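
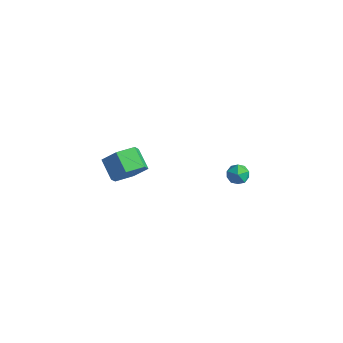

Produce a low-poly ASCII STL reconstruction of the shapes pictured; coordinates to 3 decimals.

solid 
facet normal -0.526 0.603 0.600
outer loop
vertex 2.004 4.465 -0.622
vertex 1.483 4.023 -0.635
vertex 1.967 3.968 -0.155
endloop
endfacet
facet normal 0.172 0.668 0.724
outer loop
vertex 2.004 4.465 -0.622
vertex 1.967 3.968 -0.155
vertex 2.568 4.123 -0.441
endloop
endfacet
facet normal 0.488 0.865 0.113
outer loop
vertex 2.004 4.465 -0.622
vertex 2.568 4.123 -0.441
vertex 2.455 4.273 -1.099
endloop
endfacet
facet normal -0.017 0.922 -0.387
outer loop
vertex 2.004 4.465 -0.622
vertex 2.455 4.273 -1.099
vertex 1.785 4.211 -1.218
endloop
endfacet
facet normal -0.643 0.761 -0.088
outer loop
vertex 2.004 4.465 -0.622
vertex 1.785 4.211 -1.218
vertex 1.483 4.023 -0.635
endloop
endfacet
facet normal 0.424 0.025 0.905
outer loop
vertex 2.568 4.123 -0.441
vertex 1.967 3.968 -0.155
vertex 2.395 3.469 -0.342
endloop
endfacet
facet normal -0.706 -0.079 0.703
outer loop
vertex 1.967 3.968 -0.155
vertex 1.483 4.023 -0.635
vertex 1.725 3.407 -0.461
endloop
endfacet
facet normal -0.896 0.175 -0.408
outer loop
vertex 1.483 4.023 -0.635
vertex 1.785 4.211 -1.218
vertex 1.612 3.557 -1.119
endloop
endfacet
facet normal 0.118 0.436 -0.892
outer loop
vertex 1.785 4.211 -1.218
vertex 2.455 4.273 -1.099
vertex 2.213 3.712 -1.405
endloop
endfacet
facet normal 0.935 0.344 -0.082
outer loop
vertex 2.455 4.273 -1.099
vertex 2.568 4.123 -0.441
vertex 2.697 3.657 -0.925
endloop
endfacet
facet normal 0.017 -0.922 0.387
outer loop
vertex 2.176 3.215 -0.938
vertex 2.395 3.469 -0.342
vertex 1.725 3.407 -0.461
endloop
endfacet
facet normal -0.488 -0.865 -0.113
outer loop
vertex 2.176 3.215 -0.938
vertex 1.725 3.407 -0.461
vertex 1.612 3.557 -1.119
endloop
endfacet
facet normal -0.172 -0.668 -0.724
outer loop
vertex 2.176 3.215 -0.938
vertex 1.612 3.557 -1.119
vertex 2.213 3.712 -1.405
endloop
endfacet
facet normal 0.526 -0.603 -0.600
outer loop
vertex 2.176 3.215 -0.938
vertex 2.213 3.712 -1.405
vertex 2.697 3.657 -0.925
endloop
endfacet
facet normal 0.643 -0.761 0.088
outer loop
vertex 2.176 3.215 -0.938
vertex 2.697 3.657 -0.925
vertex 2.395 3.469 -0.342
endloop
endfacet
facet normal -0.118 -0.436 0.892
outer loop
vertex 1.725 3.407 -0.461
vertex 2.395 3.469 -0.342
vertex 1.967 3.968 -0.155
endloop
endfacet
facet normal -0.935 -0.344 0.082
outer loop
vertex 1.612 3.557 -1.119
vertex 1.725 3.407 -0.461
vertex 1.483 4.023 -0.635
endloop
endfacet
facet normal -0.424 -0.025 -0.905
outer loop
vertex 2.213 3.712 -1.405
vertex 1.612 3.557 -1.119
vertex 1.785 4.211 -1.218
endloop
endfacet
facet normal 0.706 0.079 -0.703
outer loop
vertex 2.697 3.657 -0.925
vertex 2.213 3.712 -1.405
vertex 2.455 4.273 -1.099
endloop
endfacet
facet normal 0.896 -0.175 0.408
outer loop
vertex 2.395 3.469 -0.342
vertex 2.697 3.657 -0.925
vertex 2.568 4.123 -0.441
endloop
endfacet
facet normal 0.796 -0.301 -0.525
outer loop
vertex 1.527 -2.313 4.057
vertex 0.928 -2.691 3.365
vertex 1.236 -1.753 3.294
endloop
endfacet
facet normal 0.529 0.768 0.362
outer loop
vertex 1.527 -2.313 4.057
vertex 1.236 -1.753 3.294
vertex 0.571 -1.951 4.687
endloop
endfacet
facet normal 0.530 0.767 0.362
outer loop
vertex 0.571 -1.951 4.687
vertex 1.236 -1.753 3.294
vertex 0.281 -1.391 3.924
endloop
endfacet
facet normal -0.796 0.302 0.524
outer loop
vertex 0.571 -1.951 4.687
vertex 0.281 -1.391 3.924
vertex -0.028 -2.329 3.995
endloop
endfacet
facet normal 0.797 -0.301 -0.524
outer loop
vertex 1.236 -1.753 3.294
vertex 0.928 -2.691 3.365
vertex 0.638 -2.131 2.602
endloop
endfacet
facet normal 0.010 0.874 -0.486
outer loop
vertex 1.236 -1.753 3.294
vertex 0.638 -2.131 2.602
vertex 0.281 -1.391 3.924
endloop
endfacet
facet normal 0.011 0.874 -0.486
outer loop
vertex 0.281 -1.391 3.924
vertex 0.638 -2.131 2.602
vertex -0.318 -1.769 3.231
endloop
endfacet
facet normal -0.797 0.302 0.524
outer loop
vertex 0.281 -1.391 3.924
vertex -0.318 -1.769 3.231
vertex -0.028 -2.329 3.995
endloop
endfacet
facet normal 0.796 -0.302 -0.524
outer loop
vertex 0.638 -2.131 2.602
vertex 0.928 -2.691 3.365
vertex 0.329 -3.069 2.673
endloop
endfacet
facet normal -0.518 0.106 -0.849
outer loop
vertex 0.638 -2.131 2.602
vertex 0.329 -3.069 2.673
vertex -0.318 -1.769 3.231
endloop
endfacet
facet normal -0.519 0.106 -0.848
outer loop
vertex -0.318 -1.769 3.231
vertex 0.329 -3.069 2.673
vertex -0.627 -2.707 3.303
endloop
endfacet
facet normal -0.796 0.303 0.524
outer loop
vertex -0.318 -1.769 3.231
vertex -0.627 -2.707 3.303
vertex -0.028 -2.329 3.995
endloop
endfacet
facet normal 0.796 -0.302 -0.524
outer loop
vertex 0.329 -3.069 2.673
vertex 0.928 -2.691 3.365
vertex 0.619 -3.629 3.436
endloop
endfacet
facet normal -0.529 -0.767 -0.362
outer loop
vertex 0.329 -3.069 2.673
vertex 0.619 -3.629 3.436
vertex -0.627 -2.707 3.303
endloop
endfacet
facet normal -0.529 -0.768 -0.361
outer loop
vertex -0.627 -2.707 3.303
vertex 0.619 -3.629 3.436
vertex -0.336 -3.267 4.066
endloop
endfacet
facet normal -0.796 0.301 0.525
outer loop
vertex -0.627 -2.707 3.303
vertex -0.336 -3.267 4.066
vertex -0.028 -2.329 3.995
endloop
endfacet
facet normal 0.797 -0.302 -0.524
outer loop
vertex 0.619 -3.629 3.436
vertex 0.928 -2.691 3.365
vertex 1.218 -3.251 4.129
endloop
endfacet
facet normal -0.011 -0.874 0.486
outer loop
vertex 0.619 -3.629 3.436
vertex 1.218 -3.251 4.129
vertex -0.336 -3.267 4.066
endloop
endfacet
facet normal -0.011 -0.874 0.486
outer loop
vertex -0.336 -3.267 4.066
vertex 1.218 -3.251 4.129
vertex 0.262 -2.889 4.758
endloop
endfacet
facet normal -0.797 0.301 0.524
outer loop
vertex -0.336 -3.267 4.066
vertex 0.262 -2.889 4.758
vertex -0.028 -2.329 3.995
endloop
endfacet
facet normal 0.796 -0.303 -0.524
outer loop
vertex 1.218 -3.251 4.129
vertex 0.928 -2.691 3.365
vertex 1.527 -2.313 4.057
endloop
endfacet
facet normal 0.518 -0.106 0.849
outer loop
vertex 1.218 -3.251 4.129
vertex 1.527 -2.313 4.057
vertex 0.262 -2.889 4.758
endloop
endfacet
facet normal 0.519 -0.107 0.848
outer loop
vertex 0.262 -2.889 4.758
vertex 1.527 -2.313 4.057
vertex 0.571 -1.951 4.687
endloop
endfacet
facet normal -0.796 0.302 0.524
outer loop
vertex 0.262 -2.889 4.758
vertex 0.571 -1.951 4.687
vertex -0.028 -2.329 3.995
endloop
endfacet

endsolid


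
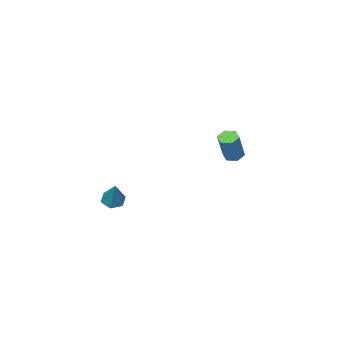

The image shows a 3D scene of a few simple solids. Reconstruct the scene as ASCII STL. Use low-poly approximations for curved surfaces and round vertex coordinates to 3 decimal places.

solid 
facet normal -0.386 -0.182 -0.904
outer loop
vertex -3.766 -3.21 2.504
vertex -4.342 -3.246 2.757
vertex -4.122 -2.693 2.552
endloop
endfacet
facet normal 0.729 0.541 -0.420
outer loop
vertex -3.766 -3.21 2.504
vertex -4.122 -2.693 2.552
vertex -3.022 -2.858 4.25
endloop
endfacet
facet normal 0.730 0.540 -0.420
outer loop
vertex -3.022 -2.858 4.25
vertex -4.122 -2.693 2.552
vertex -3.378 -2.34 4.297
endloop
endfacet
facet normal 0.386 0.183 0.904
outer loop
vertex -3.022 -2.858 4.25
vertex -3.378 -2.34 4.297
vertex -3.598 -2.894 4.503
endloop
endfacet
facet normal -0.386 -0.182 -0.904
outer loop
vertex -4.122 -2.693 2.552
vertex -4.342 -3.246 2.757
vertex -4.698 -2.729 2.805
endloop
endfacet
facet normal -0.125 0.981 -0.145
outer loop
vertex -4.122 -2.693 2.552
vertex -4.698 -2.729 2.805
vertex -3.378 -2.34 4.297
endloop
endfacet
facet normal -0.125 0.981 -0.145
outer loop
vertex -3.378 -2.34 4.297
vertex -4.698 -2.729 2.805
vertex -3.954 -2.376 4.55
endloop
endfacet
facet normal 0.386 0.183 0.904
outer loop
vertex -3.378 -2.34 4.297
vertex -3.954 -2.376 4.55
vertex -3.598 -2.894 4.503
endloop
endfacet
facet normal -0.386 -0.182 -0.904
outer loop
vertex -4.698 -2.729 2.805
vertex -4.342 -3.246 2.757
vertex -4.918 -3.282 3.01
endloop
endfacet
facet normal -0.854 0.442 0.275
outer loop
vertex -4.698 -2.729 2.805
vertex -4.918 -3.282 3.01
vertex -3.954 -2.376 4.55
endloop
endfacet
facet normal -0.854 0.441 0.275
outer loop
vertex -3.954 -2.376 4.55
vertex -4.918 -3.282 3.01
vertex -4.174 -2.93 4.756
endloop
endfacet
facet normal 0.386 0.183 0.904
outer loop
vertex -3.954 -2.376 4.55
vertex -4.174 -2.93 4.756
vertex -3.598 -2.894 4.503
endloop
endfacet
facet normal -0.386 -0.183 -0.904
outer loop
vertex -4.918 -3.282 3.01
vertex -4.342 -3.246 2.757
vertex -4.562 -3.8 2.963
endloop
endfacet
facet normal -0.730 -0.540 0.420
outer loop
vertex -4.918 -3.282 3.01
vertex -4.562 -3.8 2.963
vertex -4.174 -2.93 4.756
endloop
endfacet
facet normal -0.729 -0.541 0.420
outer loop
vertex -4.174 -2.93 4.756
vertex -4.562 -3.8 2.963
vertex -3.818 -3.447 4.708
endloop
endfacet
facet normal 0.386 0.182 0.904
outer loop
vertex -4.174 -2.93 4.756
vertex -3.818 -3.447 4.708
vertex -3.598 -2.894 4.503
endloop
endfacet
facet normal -0.386 -0.183 -0.904
outer loop
vertex -4.562 -3.8 2.963
vertex -4.342 -3.246 2.757
vertex -3.986 -3.764 2.71
endloop
endfacet
facet normal 0.125 -0.981 0.145
outer loop
vertex -4.562 -3.8 2.963
vertex -3.986 -3.764 2.71
vertex -3.818 -3.447 4.708
endloop
endfacet
facet normal 0.125 -0.981 0.145
outer loop
vertex -3.818 -3.447 4.708
vertex -3.986 -3.764 2.71
vertex -3.242 -3.411 4.455
endloop
endfacet
facet normal 0.386 0.182 0.904
outer loop
vertex -3.818 -3.447 4.708
vertex -3.242 -3.411 4.455
vertex -3.598 -2.894 4.503
endloop
endfacet
facet normal -0.386 -0.183 -0.904
outer loop
vertex -3.986 -3.764 2.71
vertex -4.342 -3.246 2.757
vertex -3.766 -3.21 2.504
endloop
endfacet
facet normal 0.854 -0.441 -0.275
outer loop
vertex -3.986 -3.764 2.71
vertex -3.766 -3.21 2.504
vertex -3.242 -3.411 4.455
endloop
endfacet
facet normal 0.854 -0.442 -0.275
outer loop
vertex -3.242 -3.411 4.455
vertex -3.766 -3.21 2.504
vertex -3.022 -2.858 4.25
endloop
endfacet
facet normal 0.386 0.182 0.904
outer loop
vertex -3.242 -3.411 4.455
vertex -3.022 -2.858 4.25
vertex -3.598 -2.894 4.503
endloop
endfacet
facet normal -0.296 -0.482 -0.825
outer loop
vertex 3.995 -3.705 1.211
vertex 3.524 -4.047 1.58
vertex 3.361 -3.444 1.286
endloop
endfacet
facet normal 0.335 0.897 -0.287
outer loop
vertex 3.995 -3.705 1.211
vertex 3.361 -3.444 1.286
vertex 4.096 -3.113 3.18
endloop
endfacet
facet normal -0.295 -0.482 -0.825
outer loop
vertex 3.361 -3.444 1.286
vertex 3.524 -4.047 1.58
vertex 2.889 -3.787 1.655
endloop
endfacet
facet normal -0.551 0.832 0.068
outer loop
vertex 3.361 -3.444 1.286
vertex 2.889 -3.787 1.655
vertex 4.096 -3.113 3.18
endloop
endfacet
facet normal -0.294 -0.481 -0.826
outer loop
vertex 2.889 -3.787 1.655
vertex 3.524 -4.047 1.58
vertex 3.052 -4.39 1.948
endloop
endfacet
facet normal -0.798 0.075 0.598
outer loop
vertex 2.889 -3.787 1.655
vertex 3.052 -4.39 1.948
vertex 4.096 -3.113 3.18
endloop
endfacet
facet normal -0.295 -0.481 -0.826
outer loop
vertex 3.052 -4.39 1.948
vertex 3.524 -4.047 1.58
vertex 3.686 -4.65 1.873
endloop
endfacet
facet normal -0.160 -0.614 0.773
outer loop
vertex 3.052 -4.39 1.948
vertex 3.686 -4.65 1.873
vertex 4.096 -3.113 3.18
endloop
endfacet
facet normal -0.296 -0.481 -0.825
outer loop
vertex 3.686 -4.65 1.873
vertex 3.524 -4.047 1.58
vertex 4.158 -4.307 1.504
endloop
endfacet
facet normal 0.725 -0.548 0.417
outer loop
vertex 3.686 -4.65 1.873
vertex 4.158 -4.307 1.504
vertex 4.096 -3.113 3.18
endloop
endfacet
facet normal -0.296 -0.482 -0.825
outer loop
vertex 4.158 -4.307 1.504
vertex 3.524 -4.047 1.58
vertex 3.995 -3.705 1.211
endloop
endfacet
facet normal 0.972 0.208 -0.112
outer loop
vertex 4.158 -4.307 1.504
vertex 3.995 -3.705 1.211
vertex 4.096 -3.113 3.18
endloop
endfacet

endsolid


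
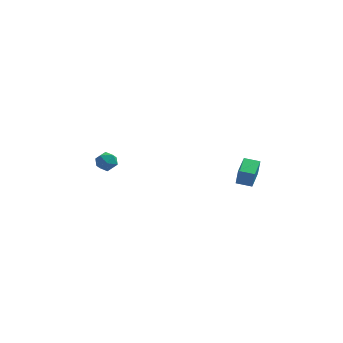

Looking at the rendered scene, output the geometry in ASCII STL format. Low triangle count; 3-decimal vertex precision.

solid 
facet normal -0.983 0.117 0.138
outer loop
vertex 2.866 -3.961 4.233
vertex 3.038 -2.703 4.394
vertex 2.746 -3.82 3.261
endloop
endfacet
facet normal -0.135 -0.983 -0.126
outer loop
vertex 3.562 -3.917 3.146
vertex 2.866 -3.961 4.233
vertex 2.746 -3.82 3.261
endloop
endfacet
facet normal -0.983 0.117 0.138
outer loop
vertex 2.746 -3.82 3.261
vertex 3.038 -2.703 4.394
vertex 2.918 -2.562 3.422
endloop
endfacet
facet normal -0.122 0.142 -0.982
outer loop
vertex 2.918 -2.562 3.422
vertex 3.562 -3.917 3.146
vertex 2.746 -3.82 3.261
endloop
endfacet
facet normal 0.122 -0.142 0.982
outer loop
vertex 2.866 -3.961 4.233
vertex 3.854 -2.8 4.279
vertex 3.038 -2.703 4.394
endloop
endfacet
facet normal -0.135 -0.983 -0.126
outer loop
vertex 3.682 -4.058 4.118
vertex 2.866 -3.961 4.233
vertex 3.562 -3.917 3.146
endloop
endfacet
facet normal 0.122 -0.142 0.982
outer loop
vertex 3.682 -4.058 4.118
vertex 3.854 -2.8 4.279
vertex 2.866 -3.961 4.233
endloop
endfacet
facet normal 0.135 0.983 0.126
outer loop
vertex 3.038 -2.703 4.394
vertex 3.854 -2.8 4.279
vertex 2.918 -2.562 3.422
endloop
endfacet
facet normal -0.122 0.142 -0.982
outer loop
vertex 3.734 -2.659 3.307
vertex 3.562 -3.917 3.146
vertex 2.918 -2.562 3.422
endloop
endfacet
facet normal 0.135 0.983 0.126
outer loop
vertex 2.918 -2.562 3.422
vertex 3.854 -2.8 4.279
vertex 3.734 -2.659 3.307
endloop
endfacet
facet normal 0.983 -0.117 -0.138
outer loop
vertex 3.734 -2.659 3.307
vertex 3.682 -4.058 4.118
vertex 3.562 -3.917 3.146
endloop
endfacet
facet normal 0.983 -0.117 -0.138
outer loop
vertex 3.854 -2.8 4.279
vertex 3.682 -4.058 4.118
vertex 3.734 -2.659 3.307
endloop
endfacet
facet normal -0.565 0.807 0.172
outer loop
vertex -3.973 -1.976 3.311
vertex -4.428 -2.353 3.586
vertex -3.952 -2.098 3.951
endloop
endfacet
facet normal 0.131 0.975 0.181
outer loop
vertex -3.973 -1.976 3.311
vertex -3.952 -2.098 3.951
vertex -3.403 -2.106 3.598
endloop
endfacet
facet normal 0.407 0.795 -0.449
outer loop
vertex -3.973 -1.976 3.311
vertex -3.403 -2.106 3.598
vertex -3.541 -2.364 3.016
endloop
endfacet
facet normal -0.115 0.517 -0.848
outer loop
vertex -3.973 -1.976 3.311
vertex -3.541 -2.364 3.016
vertex -4.175 -2.517 3.009
endloop
endfacet
facet normal -0.715 0.525 -0.462
outer loop
vertex -3.973 -1.976 3.311
vertex -4.175 -2.517 3.009
vertex -4.428 -2.353 3.586
endloop
endfacet
facet normal 0.448 0.577 0.683
outer loop
vertex -3.403 -2.106 3.598
vertex -3.952 -2.098 3.951
vertex -3.505 -2.563 4.051
endloop
endfacet
facet normal -0.677 0.306 0.669
outer loop
vertex -3.952 -2.098 3.951
vertex -4.428 -2.353 3.586
vertex -4.139 -2.716 4.044
endloop
endfacet
facet normal -0.920 -0.152 -0.360
outer loop
vertex -4.428 -2.353 3.586
vertex -4.175 -2.517 3.009
vertex -4.277 -2.974 3.462
endloop
endfacet
facet normal 0.050 -0.163 -0.985
outer loop
vertex -4.175 -2.517 3.009
vertex -3.541 -2.364 3.016
vertex -3.728 -2.982 3.109
endloop
endfacet
facet normal 0.896 0.286 -0.339
outer loop
vertex -3.541 -2.364 3.016
vertex -3.403 -2.106 3.598
vertex -3.252 -2.727 3.474
endloop
endfacet
facet normal 0.115 -0.517 0.848
outer loop
vertex -3.707 -3.104 3.749
vertex -3.505 -2.563 4.051
vertex -4.139 -2.716 4.044
endloop
endfacet
facet normal -0.407 -0.795 0.449
outer loop
vertex -3.707 -3.104 3.749
vertex -4.139 -2.716 4.044
vertex -4.277 -2.974 3.462
endloop
endfacet
facet normal -0.131 -0.975 -0.181
outer loop
vertex -3.707 -3.104 3.749
vertex -4.277 -2.974 3.462
vertex -3.728 -2.982 3.109
endloop
endfacet
facet normal 0.565 -0.807 -0.172
outer loop
vertex -3.707 -3.104 3.749
vertex -3.728 -2.982 3.109
vertex -3.252 -2.727 3.474
endloop
endfacet
facet normal 0.715 -0.525 0.462
outer loop
vertex -3.707 -3.104 3.749
vertex -3.252 -2.727 3.474
vertex -3.505 -2.563 4.051
endloop
endfacet
facet normal -0.050 0.163 0.985
outer loop
vertex -4.139 -2.716 4.044
vertex -3.505 -2.563 4.051
vertex -3.952 -2.098 3.951
endloop
endfacet
facet normal -0.896 -0.286 0.339
outer loop
vertex -4.277 -2.974 3.462
vertex -4.139 -2.716 4.044
vertex -4.428 -2.353 3.586
endloop
endfacet
facet normal -0.448 -0.577 -0.683
outer loop
vertex -3.728 -2.982 3.109
vertex -4.277 -2.974 3.462
vertex -4.175 -2.517 3.009
endloop
endfacet
facet normal 0.677 -0.306 -0.669
outer loop
vertex -3.252 -2.727 3.474
vertex -3.728 -2.982 3.109
vertex -3.541 -2.364 3.016
endloop
endfacet
facet normal 0.920 0.152 0.360
outer loop
vertex -3.505 -2.563 4.051
vertex -3.252 -2.727 3.474
vertex -3.403 -2.106 3.598
endloop
endfacet

endsolid


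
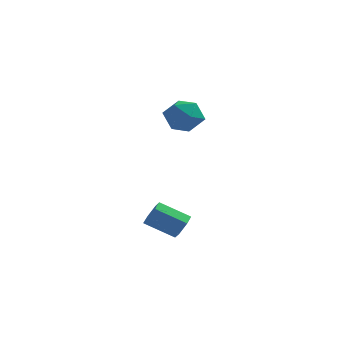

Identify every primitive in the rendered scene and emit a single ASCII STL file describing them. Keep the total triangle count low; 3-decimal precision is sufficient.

solid 
facet normal -0.733 -0.606 0.311
outer loop
vertex 0.461 3.089 2.881
vertex 1.08 2.155 2.52
vertex 1.212 2.559 3.618
endloop
endfacet
facet normal -0.705 -0.014 0.709
outer loop
vertex 0.461 3.089 2.881
vertex 1.212 2.559 3.618
vertex 1.153 3.735 3.582
endloop
endfacet
facet normal -0.790 0.548 0.275
outer loop
vertex 0.461 3.089 2.881
vertex 1.153 3.735 3.582
vertex 0.986 4.057 2.462
endloop
endfacet
facet normal -0.870 0.303 -0.390
outer loop
vertex 0.461 3.089 2.881
vertex 0.986 4.057 2.462
vertex 0.941 3.081 1.805
endloop
endfacet
facet normal -0.834 -0.410 -0.369
outer loop
vertex 0.461 3.089 2.881
vertex 0.941 3.081 1.805
vertex 1.08 2.155 2.52
endloop
endfacet
facet normal -0.055 0.028 0.998
outer loop
vertex 1.153 3.735 3.582
vertex 1.212 2.559 3.618
vertex 2.199 3.199 3.655
endloop
endfacet
facet normal -0.099 -0.930 0.354
outer loop
vertex 1.212 2.559 3.618
vertex 1.08 2.155 2.52
vertex 2.154 2.223 2.998
endloop
endfacet
facet normal -0.263 -0.614 -0.744
outer loop
vertex 1.08 2.155 2.52
vertex 0.941 3.081 1.805
vertex 1.987 2.545 1.878
endloop
endfacet
facet normal -0.320 0.539 -0.779
outer loop
vertex 0.941 3.081 1.805
vertex 0.986 4.057 2.462
vertex 1.928 3.721 1.842
endloop
endfacet
facet normal -0.192 0.935 0.297
outer loop
vertex 0.986 4.057 2.462
vertex 1.153 3.735 3.582
vertex 2.06 4.125 2.94
endloop
endfacet
facet normal 0.870 -0.303 0.390
outer loop
vertex 2.679 3.191 2.579
vertex 2.199 3.199 3.655
vertex 2.154 2.223 2.998
endloop
endfacet
facet normal 0.790 -0.548 -0.275
outer loop
vertex 2.679 3.191 2.579
vertex 2.154 2.223 2.998
vertex 1.987 2.545 1.878
endloop
endfacet
facet normal 0.705 0.014 -0.709
outer loop
vertex 2.679 3.191 2.579
vertex 1.987 2.545 1.878
vertex 1.928 3.721 1.842
endloop
endfacet
facet normal 0.733 0.606 -0.311
outer loop
vertex 2.679 3.191 2.579
vertex 1.928 3.721 1.842
vertex 2.06 4.125 2.94
endloop
endfacet
facet normal 0.834 0.410 0.369
outer loop
vertex 2.679 3.191 2.579
vertex 2.06 4.125 2.94
vertex 2.199 3.199 3.655
endloop
endfacet
facet normal 0.320 -0.539 0.779
outer loop
vertex 2.154 2.223 2.998
vertex 2.199 3.199 3.655
vertex 1.212 2.559 3.618
endloop
endfacet
facet normal 0.192 -0.935 -0.297
outer loop
vertex 1.987 2.545 1.878
vertex 2.154 2.223 2.998
vertex 1.08 2.155 2.52
endloop
endfacet
facet normal 0.055 -0.028 -0.998
outer loop
vertex 1.928 3.721 1.842
vertex 1.987 2.545 1.878
vertex 0.941 3.081 1.805
endloop
endfacet
facet normal 0.099 0.930 -0.354
outer loop
vertex 2.06 4.125 2.94
vertex 1.928 3.721 1.842
vertex 0.986 4.057 2.462
endloop
endfacet
facet normal 0.263 0.614 0.744
outer loop
vertex 2.199 3.199 3.655
vertex 2.06 4.125 2.94
vertex 1.153 3.735 3.582
endloop
endfacet
facet normal 0.864 0.095 -0.494
outer loop
vertex 3.418 -3.756 -1.996
vertex 3.1 -3.255 -2.455
vertex 3.436 -3.027 -1.824
endloop
endfacet
facet normal 0.503 -0.210 0.838
outer loop
vertex 3.418 -3.756 -1.996
vertex 3.436 -3.027 -1.824
vertex 1.898 -3.925 -1.126
endloop
endfacet
facet normal 0.503 -0.210 0.839
outer loop
vertex 1.898 -3.925 -1.126
vertex 3.436 -3.027 -1.824
vertex 1.915 -3.196 -0.954
endloop
endfacet
facet normal -0.864 -0.096 0.494
outer loop
vertex 1.898 -3.925 -1.126
vertex 1.915 -3.196 -0.954
vertex 1.58 -3.425 -1.585
endloop
endfacet
facet normal 0.864 0.095 -0.494
outer loop
vertex 3.436 -3.027 -1.824
vertex 3.1 -3.255 -2.455
vertex 3.118 -2.526 -2.283
endloop
endfacet
facet normal 0.271 0.738 0.618
outer loop
vertex 3.436 -3.027 -1.824
vertex 3.118 -2.526 -2.283
vertex 1.915 -3.196 -0.954
endloop
endfacet
facet normal 0.271 0.738 0.618
outer loop
vertex 1.915 -3.196 -0.954
vertex 3.118 -2.526 -2.283
vertex 1.597 -2.695 -1.413
endloop
endfacet
facet normal -0.864 -0.096 0.494
outer loop
vertex 1.915 -3.196 -0.954
vertex 1.597 -2.695 -1.413
vertex 1.58 -3.425 -1.585
endloop
endfacet
facet normal 0.864 0.095 -0.495
outer loop
vertex 3.118 -2.526 -2.283
vertex 3.1 -3.255 -2.455
vertex 2.782 -2.755 -2.914
endloop
endfacet
facet normal -0.231 0.947 -0.221
outer loop
vertex 3.118 -2.526 -2.283
vertex 2.782 -2.755 -2.914
vertex 1.597 -2.695 -1.413
endloop
endfacet
facet normal -0.232 0.947 -0.221
outer loop
vertex 1.597 -2.695 -1.413
vertex 2.782 -2.755 -2.914
vertex 1.262 -2.924 -2.044
endloop
endfacet
facet normal -0.864 -0.096 0.494
outer loop
vertex 1.597 -2.695 -1.413
vertex 1.262 -2.924 -2.044
vertex 1.58 -3.425 -1.585
endloop
endfacet
facet normal 0.864 0.096 -0.494
outer loop
vertex 2.782 -2.755 -2.914
vertex 3.1 -3.255 -2.455
vertex 2.765 -3.484 -3.086
endloop
endfacet
facet normal -0.503 0.210 -0.838
outer loop
vertex 2.782 -2.755 -2.914
vertex 2.765 -3.484 -3.086
vertex 1.262 -2.924 -2.044
endloop
endfacet
facet normal -0.503 0.210 -0.838
outer loop
vertex 1.262 -2.924 -2.044
vertex 2.765 -3.484 -3.086
vertex 1.244 -3.653 -2.216
endloop
endfacet
facet normal -0.864 -0.095 0.494
outer loop
vertex 1.262 -2.924 -2.044
vertex 1.244 -3.653 -2.216
vertex 1.58 -3.425 -1.585
endloop
endfacet
facet normal 0.864 0.096 -0.494
outer loop
vertex 2.765 -3.484 -3.086
vertex 3.1 -3.255 -2.455
vertex 3.083 -3.985 -2.627
endloop
endfacet
facet normal -0.271 -0.738 -0.618
outer loop
vertex 2.765 -3.484 -3.086
vertex 3.083 -3.985 -2.627
vertex 1.244 -3.653 -2.216
endloop
endfacet
facet normal -0.271 -0.738 -0.618
outer loop
vertex 1.244 -3.653 -2.216
vertex 3.083 -3.985 -2.627
vertex 1.562 -4.154 -1.757
endloop
endfacet
facet normal -0.864 -0.095 0.494
outer loop
vertex 1.244 -3.653 -2.216
vertex 1.562 -4.154 -1.757
vertex 1.58 -3.425 -1.585
endloop
endfacet
facet normal 0.864 0.096 -0.494
outer loop
vertex 3.083 -3.985 -2.627
vertex 3.1 -3.255 -2.455
vertex 3.418 -3.756 -1.996
endloop
endfacet
facet normal 0.232 -0.947 0.221
outer loop
vertex 3.083 -3.985 -2.627
vertex 3.418 -3.756 -1.996
vertex 1.562 -4.154 -1.757
endloop
endfacet
facet normal 0.232 -0.947 0.221
outer loop
vertex 1.562 -4.154 -1.757
vertex 3.418 -3.756 -1.996
vertex 1.898 -3.925 -1.126
endloop
endfacet
facet normal -0.864 -0.095 0.495
outer loop
vertex 1.562 -4.154 -1.757
vertex 1.898 -3.925 -1.126
vertex 1.58 -3.425 -1.585
endloop
endfacet

endsolid


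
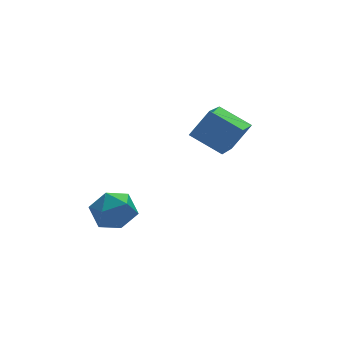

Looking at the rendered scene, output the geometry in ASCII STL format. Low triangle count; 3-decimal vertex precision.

solid 
facet normal -0.612 0.011 -0.790
outer loop
vertex 0.058 -3.449 0.676
vertex 1.243 -1.98 -0.221
vertex 0.906 -4.544 0.003
endloop
endfacet
facet normal -0.567 -0.703 0.429
outer loop
vertex 1.757 -4.56 1.101
vertex 0.058 -3.449 0.676
vertex 0.906 -4.544 0.003
endloop
endfacet
facet normal -0.613 0.012 -0.790
outer loop
vertex 0.906 -4.544 0.003
vertex 1.243 -1.98 -0.221
vertex 2.09 -3.075 -0.895
endloop
endfacet
facet normal 0.551 -0.711 -0.437
outer loop
vertex 2.09 -3.075 -0.895
vertex 1.757 -4.56 1.101
vertex 0.906 -4.544 0.003
endloop
endfacet
facet normal -0.551 0.711 0.437
outer loop
vertex 0.058 -3.449 0.676
vertex 2.094 -1.996 0.877
vertex 1.243 -1.98 -0.221
endloop
endfacet
facet normal -0.567 -0.703 0.429
outer loop
vertex 0.91 -3.465 1.775
vertex 0.058 -3.449 0.676
vertex 1.757 -4.56 1.101
endloop
endfacet
facet normal -0.551 0.711 0.437
outer loop
vertex 0.91 -3.465 1.775
vertex 2.094 -1.996 0.877
vertex 0.058 -3.449 0.676
endloop
endfacet
facet normal 0.567 0.703 -0.429
outer loop
vertex 1.243 -1.98 -0.221
vertex 2.094 -1.996 0.877
vertex 2.09 -3.075 -0.895
endloop
endfacet
facet normal 0.551 -0.711 -0.437
outer loop
vertex 2.942 -3.091 0.204
vertex 1.757 -4.56 1.101
vertex 2.09 -3.075 -0.895
endloop
endfacet
facet normal 0.567 0.703 -0.429
outer loop
vertex 2.09 -3.075 -0.895
vertex 2.094 -1.996 0.877
vertex 2.942 -3.091 0.204
endloop
endfacet
facet normal 0.613 -0.012 0.790
outer loop
vertex 2.942 -3.091 0.204
vertex 0.91 -3.465 1.775
vertex 1.757 -4.56 1.101
endloop
endfacet
facet normal 0.613 -0.011 0.790
outer loop
vertex 2.094 -1.996 0.877
vertex 0.91 -3.465 1.775
vertex 2.942 -3.091 0.204
endloop
endfacet
facet normal -0.461 0.876 -0.144
outer loop
vertex -2.907 -1.765 -4.163
vertex -3.458 -1.916 -3.318
vertex -2.56 -1.434 -3.263
endloop
endfacet
facet normal 0.203 0.891 -0.406
outer loop
vertex -2.907 -1.765 -4.163
vertex -2.56 -1.434 -3.263
vertex -1.923 -1.88 -3.923
endloop
endfacet
facet normal 0.261 0.371 -0.891
outer loop
vertex -2.907 -1.765 -4.163
vertex -1.923 -1.88 -3.923
vertex -2.426 -2.637 -4.385
endloop
endfacet
facet normal -0.367 0.034 -0.930
outer loop
vertex -2.907 -1.765 -4.163
vertex -2.426 -2.637 -4.385
vertex -3.375 -2.659 -4.011
endloop
endfacet
facet normal -0.813 0.346 -0.468
outer loop
vertex -2.907 -1.765 -4.163
vertex -3.375 -2.659 -4.011
vertex -3.458 -1.916 -3.318
endloop
endfacet
facet normal 0.654 0.746 0.128
outer loop
vertex -1.923 -1.88 -3.923
vertex -2.56 -1.434 -3.263
vertex -1.865 -2.101 -2.929
endloop
endfacet
facet normal -0.421 0.721 0.551
outer loop
vertex -2.56 -1.434 -3.263
vertex -3.458 -1.916 -3.318
vertex -2.814 -2.123 -2.555
endloop
endfacet
facet normal -0.990 -0.136 0.027
outer loop
vertex -3.458 -1.916 -3.318
vertex -3.375 -2.659 -4.011
vertex -3.317 -2.88 -3.017
endloop
endfacet
facet normal -0.269 -0.640 -0.720
outer loop
vertex -3.375 -2.659 -4.011
vertex -2.426 -2.637 -4.385
vertex -2.68 -3.326 -3.677
endloop
endfacet
facet normal 0.748 -0.096 -0.657
outer loop
vertex -2.426 -2.637 -4.385
vertex -1.923 -1.88 -3.923
vertex -1.782 -2.844 -3.622
endloop
endfacet
facet normal 0.367 -0.034 0.930
outer loop
vertex -2.333 -2.995 -2.777
vertex -1.865 -2.101 -2.929
vertex -2.814 -2.123 -2.555
endloop
endfacet
facet normal -0.261 -0.371 0.891
outer loop
vertex -2.333 -2.995 -2.777
vertex -2.814 -2.123 -2.555
vertex -3.317 -2.88 -3.017
endloop
endfacet
facet normal -0.203 -0.891 0.406
outer loop
vertex -2.333 -2.995 -2.777
vertex -3.317 -2.88 -3.017
vertex -2.68 -3.326 -3.677
endloop
endfacet
facet normal 0.461 -0.876 0.144
outer loop
vertex -2.333 -2.995 -2.777
vertex -2.68 -3.326 -3.677
vertex -1.782 -2.844 -3.622
endloop
endfacet
facet normal 0.813 -0.346 0.468
outer loop
vertex -2.333 -2.995 -2.777
vertex -1.782 -2.844 -3.622
vertex -1.865 -2.101 -2.929
endloop
endfacet
facet normal 0.269 0.640 0.720
outer loop
vertex -2.814 -2.123 -2.555
vertex -1.865 -2.101 -2.929
vertex -2.56 -1.434 -3.263
endloop
endfacet
facet normal -0.748 0.096 0.657
outer loop
vertex -3.317 -2.88 -3.017
vertex -2.814 -2.123 -2.555
vertex -3.458 -1.916 -3.318
endloop
endfacet
facet normal -0.654 -0.746 -0.128
outer loop
vertex -2.68 -3.326 -3.677
vertex -3.317 -2.88 -3.017
vertex -3.375 -2.659 -4.011
endloop
endfacet
facet normal 0.421 -0.721 -0.551
outer loop
vertex -1.782 -2.844 -3.622
vertex -2.68 -3.326 -3.677
vertex -2.426 -2.637 -4.385
endloop
endfacet
facet normal 0.990 0.136 -0.027
outer loop
vertex -1.865 -2.101 -2.929
vertex -1.782 -2.844 -3.622
vertex -1.923 -1.88 -3.923
endloop
endfacet

endsolid


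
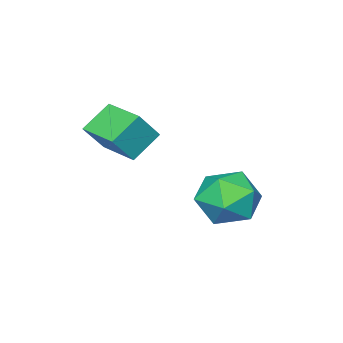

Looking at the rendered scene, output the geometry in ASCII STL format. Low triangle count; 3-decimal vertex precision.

solid 
facet normal -0.133 0.344 0.930
outer loop
vertex -1.46 0.186 -1.991
vertex -1.902 -0.561 -1.778
vertex -1.016 -0.519 -1.667
endloop
endfacet
facet normal 0.473 0.596 0.649
outer loop
vertex -1.46 0.186 -1.991
vertex -1.016 -0.519 -1.667
vertex -0.675 -0.05 -2.347
endloop
endfacet
facet normal 0.309 0.950 0.051
outer loop
vertex -1.46 0.186 -1.991
vertex -0.675 -0.05 -2.347
vertex -1.35 0.198 -2.878
endloop
endfacet
facet normal -0.398 0.917 -0.037
outer loop
vertex -1.46 0.186 -1.991
vertex -1.35 0.198 -2.878
vertex -2.108 -0.117 -2.526
endloop
endfacet
facet normal -0.671 0.541 0.506
outer loop
vertex -1.46 0.186 -1.991
vertex -2.108 -0.117 -2.526
vertex -1.902 -0.561 -1.778
endloop
endfacet
facet normal 0.882 0.039 0.469
outer loop
vertex -0.675 -0.05 -2.347
vertex -1.016 -0.519 -1.667
vertex -0.632 -0.943 -2.354
endloop
endfacet
facet normal -0.098 -0.369 0.924
outer loop
vertex -1.016 -0.519 -1.667
vertex -1.902 -0.561 -1.778
vertex -1.39 -1.258 -2.002
endloop
endfacet
facet normal -0.970 -0.049 0.238
outer loop
vertex -1.902 -0.561 -1.778
vertex -2.108 -0.117 -2.526
vertex -2.065 -1.01 -2.533
endloop
endfacet
facet normal -0.529 0.558 -0.640
outer loop
vertex -2.108 -0.117 -2.526
vertex -1.35 0.198 -2.878
vertex -1.724 -0.541 -3.213
endloop
endfacet
facet normal 0.616 0.612 -0.497
outer loop
vertex -1.35 0.198 -2.878
vertex -0.675 -0.05 -2.347
vertex -0.838 -0.499 -3.102
endloop
endfacet
facet normal 0.398 -0.917 0.037
outer loop
vertex -1.28 -1.246 -2.889
vertex -0.632 -0.943 -2.354
vertex -1.39 -1.258 -2.002
endloop
endfacet
facet normal -0.309 -0.950 -0.051
outer loop
vertex -1.28 -1.246 -2.889
vertex -1.39 -1.258 -2.002
vertex -2.065 -1.01 -2.533
endloop
endfacet
facet normal -0.473 -0.596 -0.649
outer loop
vertex -1.28 -1.246 -2.889
vertex -2.065 -1.01 -2.533
vertex -1.724 -0.541 -3.213
endloop
endfacet
facet normal 0.133 -0.344 -0.930
outer loop
vertex -1.28 -1.246 -2.889
vertex -1.724 -0.541 -3.213
vertex -0.838 -0.499 -3.102
endloop
endfacet
facet normal 0.671 -0.541 -0.506
outer loop
vertex -1.28 -1.246 -2.889
vertex -0.838 -0.499 -3.102
vertex -0.632 -0.943 -2.354
endloop
endfacet
facet normal 0.529 -0.558 0.640
outer loop
vertex -1.39 -1.258 -2.002
vertex -0.632 -0.943 -2.354
vertex -1.016 -0.519 -1.667
endloop
endfacet
facet normal -0.616 -0.612 0.497
outer loop
vertex -2.065 -1.01 -2.533
vertex -1.39 -1.258 -2.002
vertex -1.902 -0.561 -1.778
endloop
endfacet
facet normal -0.882 -0.039 -0.469
outer loop
vertex -1.724 -0.541 -3.213
vertex -2.065 -1.01 -2.533
vertex -2.108 -0.117 -2.526
endloop
endfacet
facet normal 0.098 0.369 -0.924
outer loop
vertex -0.838 -0.499 -3.102
vertex -1.724 -0.541 -3.213
vertex -1.35 0.198 -2.878
endloop
endfacet
facet normal 0.970 0.049 -0.238
outer loop
vertex -0.632 -0.943 -2.354
vertex -0.838 -0.499 -3.102
vertex -0.675 -0.05 -2.347
endloop
endfacet
facet normal -0.786 0.110 0.608
outer loop
vertex 0.489 -2.567 0.638
vertex 0.665 -1.43 0.66
vertex -0.08 -2.464 -0.116
endloop
endfacet
facet normal -0.153 -0.988 -0.019
outer loop
vertex 0.675 -2.57 -0.7
vertex 0.489 -2.567 0.638
vertex -0.08 -2.464 -0.116
endloop
endfacet
facet normal -0.786 0.110 0.608
outer loop
vertex -0.08 -2.464 -0.116
vertex 0.665 -1.43 0.66
vertex 0.096 -1.328 -0.094
endloop
endfacet
facet normal -0.599 0.108 -0.794
outer loop
vertex 0.096 -1.328 -0.094
vertex 0.675 -2.57 -0.7
vertex -0.08 -2.464 -0.116
endloop
endfacet
facet normal 0.599 -0.108 0.794
outer loop
vertex 0.489 -2.567 0.638
vertex 1.42 -1.536 0.076
vertex 0.665 -1.43 0.66
endloop
endfacet
facet normal -0.152 -0.988 -0.019
outer loop
vertex 1.244 -2.672 0.054
vertex 0.489 -2.567 0.638
vertex 0.675 -2.57 -0.7
endloop
endfacet
facet normal 0.599 -0.108 0.794
outer loop
vertex 1.244 -2.672 0.054
vertex 1.42 -1.536 0.076
vertex 0.489 -2.567 0.638
endloop
endfacet
facet normal 0.153 0.988 0.018
outer loop
vertex 0.665 -1.43 0.66
vertex 1.42 -1.536 0.076
vertex 0.096 -1.328 -0.094
endloop
endfacet
facet normal -0.599 0.108 -0.794
outer loop
vertex 0.851 -1.433 -0.678
vertex 0.675 -2.57 -0.7
vertex 0.096 -1.328 -0.094
endloop
endfacet
facet normal 0.153 0.988 0.020
outer loop
vertex 0.096 -1.328 -0.094
vertex 1.42 -1.536 0.076
vertex 0.851 -1.433 -0.678
endloop
endfacet
facet normal 0.786 -0.110 -0.608
outer loop
vertex 0.851 -1.433 -0.678
vertex 1.244 -2.672 0.054
vertex 0.675 -2.57 -0.7
endloop
endfacet
facet normal 0.786 -0.110 -0.608
outer loop
vertex 1.42 -1.536 0.076
vertex 1.244 -2.672 0.054
vertex 0.851 -1.433 -0.678
endloop
endfacet

endsolid


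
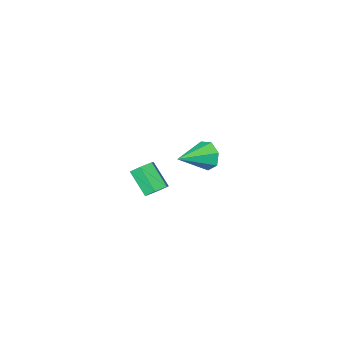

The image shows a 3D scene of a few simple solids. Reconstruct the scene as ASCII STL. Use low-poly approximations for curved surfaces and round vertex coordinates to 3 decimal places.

solid 
facet normal -0.079 0.718 -0.691
outer loop
vertex 2.989 2.361 3.621
vertex 2.664 1.993 3.276
vertex 2.392 2.348 3.676
endloop
endfacet
facet normal 0.051 0.695 0.717
outer loop
vertex 2.989 2.361 3.621
vertex 2.392 2.348 3.676
vertex 3.101 1.355 4.589
endloop
endfacet
facet normal 0.051 0.695 0.717
outer loop
vertex 3.101 1.355 4.589
vertex 2.392 2.348 3.676
vertex 2.504 1.342 4.644
endloop
endfacet
facet normal 0.079 -0.718 0.691
outer loop
vertex 3.101 1.355 4.589
vertex 2.504 1.342 4.644
vertex 2.776 0.987 4.244
endloop
endfacet
facet normal -0.079 0.718 -0.691
outer loop
vertex 2.392 2.348 3.676
vertex 2.664 1.993 3.276
vertex 2.067 1.98 3.331
endloop
endfacet
facet normal -0.837 0.328 0.438
outer loop
vertex 2.392 2.348 3.676
vertex 2.067 1.98 3.331
vertex 2.504 1.342 4.644
endloop
endfacet
facet normal -0.837 0.328 0.438
outer loop
vertex 2.504 1.342 4.644
vertex 2.067 1.98 3.331
vertex 2.179 0.974 4.299
endloop
endfacet
facet normal 0.079 -0.718 0.691
outer loop
vertex 2.504 1.342 4.644
vertex 2.179 0.974 4.299
vertex 2.776 0.987 4.244
endloop
endfacet
facet normal -0.079 0.718 -0.691
outer loop
vertex 2.067 1.98 3.331
vertex 2.664 1.993 3.276
vertex 2.339 1.625 2.931
endloop
endfacet
facet normal -0.888 -0.367 -0.278
outer loop
vertex 2.067 1.98 3.331
vertex 2.339 1.625 2.931
vertex 2.179 0.974 4.299
endloop
endfacet
facet normal -0.888 -0.367 -0.278
outer loop
vertex 2.179 0.974 4.299
vertex 2.339 1.625 2.931
vertex 2.451 0.619 3.899
endloop
endfacet
facet normal 0.079 -0.718 0.691
outer loop
vertex 2.179 0.974 4.299
vertex 2.451 0.619 3.899
vertex 2.776 0.987 4.244
endloop
endfacet
facet normal -0.079 0.718 -0.691
outer loop
vertex 2.339 1.625 2.931
vertex 2.664 1.993 3.276
vertex 2.936 1.638 2.876
endloop
endfacet
facet normal -0.051 -0.695 -0.717
outer loop
vertex 2.339 1.625 2.931
vertex 2.936 1.638 2.876
vertex 2.451 0.619 3.899
endloop
endfacet
facet normal -0.051 -0.695 -0.717
outer loop
vertex 2.451 0.619 3.899
vertex 2.936 1.638 2.876
vertex 3.048 0.632 3.844
endloop
endfacet
facet normal 0.079 -0.718 0.691
outer loop
vertex 2.451 0.619 3.899
vertex 3.048 0.632 3.844
vertex 2.776 0.987 4.244
endloop
endfacet
facet normal -0.079 0.718 -0.691
outer loop
vertex 2.936 1.638 2.876
vertex 2.664 1.993 3.276
vertex 3.261 2.006 3.221
endloop
endfacet
facet normal 0.837 -0.328 -0.438
outer loop
vertex 2.936 1.638 2.876
vertex 3.261 2.006 3.221
vertex 3.048 0.632 3.844
endloop
endfacet
facet normal 0.837 -0.328 -0.438
outer loop
vertex 3.048 0.632 3.844
vertex 3.261 2.006 3.221
vertex 3.373 1.0 4.189
endloop
endfacet
facet normal 0.079 -0.718 0.691
outer loop
vertex 3.048 0.632 3.844
vertex 3.373 1.0 4.189
vertex 2.776 0.987 4.244
endloop
endfacet
facet normal -0.079 0.718 -0.691
outer loop
vertex 3.261 2.006 3.221
vertex 2.664 1.993 3.276
vertex 2.989 2.361 3.621
endloop
endfacet
facet normal 0.888 0.367 0.278
outer loop
vertex 3.261 2.006 3.221
vertex 2.989 2.361 3.621
vertex 3.373 1.0 4.189
endloop
endfacet
facet normal 0.888 0.367 0.278
outer loop
vertex 3.373 1.0 4.189
vertex 2.989 2.361 3.621
vertex 3.101 1.355 4.589
endloop
endfacet
facet normal 0.079 -0.718 0.691
outer loop
vertex 3.373 1.0 4.189
vertex 3.101 1.355 4.589
vertex 2.776 0.987 4.244
endloop
endfacet
facet normal -0.960 -0.064 -0.272
outer loop
vertex -3.647 -4.297 -1.394
vertex -3.884 -3.918 -0.648
vertex -3.693 -3.544 -1.409
endloop
endfacet
facet normal 0.630 0.023 -0.776
outer loop
vertex -3.647 -4.297 -1.394
vertex -3.693 -3.544 -1.409
vertex -2.136 -3.802 -0.152
endloop
endfacet
facet normal -0.960 -0.063 -0.272
outer loop
vertex -3.693 -3.544 -1.409
vertex -3.884 -3.918 -0.648
vertex -3.882 -3.072 -0.851
endloop
endfacet
facet normal 0.493 0.739 -0.459
outer loop
vertex -3.693 -3.544 -1.409
vertex -3.882 -3.072 -0.851
vertex -2.136 -3.802 -0.152
endloop
endfacet
facet normal -0.960 -0.063 -0.273
outer loop
vertex -3.882 -3.072 -0.851
vertex -3.884 -3.918 -0.648
vertex -4.073 -3.237 -0.14
endloop
endfacet
facet normal 0.270 0.919 0.286
outer loop
vertex -3.882 -3.072 -0.851
vertex -4.073 -3.237 -0.14
vertex -2.136 -3.802 -0.152
endloop
endfacet
facet normal -0.960 -0.064 -0.272
outer loop
vertex -4.073 -3.237 -0.14
vertex -3.884 -3.918 -0.648
vertex -4.121 -3.915 0.189
endloop
endfacet
facet normal 0.130 0.425 0.896
outer loop
vertex -4.073 -3.237 -0.14
vertex -4.121 -3.915 0.189
vertex -2.136 -3.802 -0.152
endloop
endfacet
facet normal -0.960 -0.063 -0.272
outer loop
vertex -4.121 -3.915 0.189
vertex -3.884 -3.918 -0.648
vertex -3.991 -4.595 -0.112
endloop
endfacet
facet normal 0.178 -0.370 0.912
outer loop
vertex -4.121 -3.915 0.189
vertex -3.991 -4.595 -0.112
vertex -2.136 -3.802 -0.152
endloop
endfacet
facet normal -0.960 -0.064 -0.272
outer loop
vertex -3.991 -4.595 -0.112
vertex -3.884 -3.918 -0.648
vertex -3.78 -4.765 -0.816
endloop
endfacet
facet normal 0.378 -0.868 0.323
outer loop
vertex -3.991 -4.595 -0.112
vertex -3.78 -4.765 -0.816
vertex -2.136 -3.802 -0.152
endloop
endfacet
facet normal -0.960 -0.064 -0.273
outer loop
vertex -3.78 -4.765 -0.816
vertex -3.884 -3.918 -0.648
vertex -3.647 -4.297 -1.394
endloop
endfacet
facet normal 0.579 -0.694 -0.428
outer loop
vertex -3.78 -4.765 -0.816
vertex -3.647 -4.297 -1.394
vertex -2.136 -3.802 -0.152
endloop
endfacet

endsolid


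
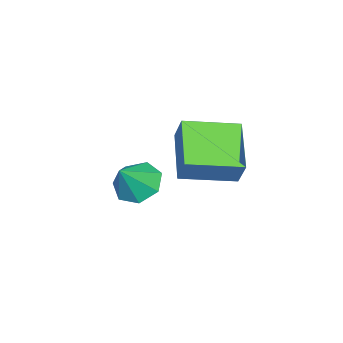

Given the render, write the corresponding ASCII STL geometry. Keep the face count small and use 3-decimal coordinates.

solid 
facet normal -0.303 -0.401 -0.865
outer loop
vertex -4.098 -0.235 2.137
vertex -5.386 1.431 1.816
vertex -2.507 0.796 1.101
endloop
endfacet
facet normal 0.605 -0.782 0.150
outer loop
vertex -2.134 1.289 2.164
vertex -4.098 -0.235 2.137
vertex -2.507 0.796 1.101
endloop
endfacet
facet normal -0.303 -0.401 -0.864
outer loop
vertex -2.507 0.796 1.101
vertex -5.386 1.431 1.816
vertex -3.795 2.461 0.78
endloop
endfacet
facet normal 0.736 0.477 -0.480
outer loop
vertex -3.795 2.461 0.78
vertex -2.134 1.289 2.164
vertex -2.507 0.796 1.101
endloop
endfacet
facet normal -0.736 -0.477 0.480
outer loop
vertex -4.098 -0.235 2.137
vertex -5.013 1.924 2.879
vertex -5.386 1.431 1.816
endloop
endfacet
facet normal 0.605 -0.782 0.151
outer loop
vertex -3.725 0.259 3.2
vertex -4.098 -0.235 2.137
vertex -2.134 1.289 2.164
endloop
endfacet
facet normal -0.736 -0.477 0.480
outer loop
vertex -3.725 0.259 3.2
vertex -5.013 1.924 2.879
vertex -4.098 -0.235 2.137
endloop
endfacet
facet normal -0.605 0.782 -0.151
outer loop
vertex -5.386 1.431 1.816
vertex -5.013 1.924 2.879
vertex -3.795 2.461 0.78
endloop
endfacet
facet normal 0.736 0.477 -0.480
outer loop
vertex -3.422 2.955 1.843
vertex -2.134 1.289 2.164
vertex -3.795 2.461 0.78
endloop
endfacet
facet normal -0.605 0.782 -0.151
outer loop
vertex -3.795 2.461 0.78
vertex -5.013 1.924 2.879
vertex -3.422 2.955 1.843
endloop
endfacet
facet normal 0.303 0.401 0.864
outer loop
vertex -3.422 2.955 1.843
vertex -3.725 0.259 3.2
vertex -2.134 1.289 2.164
endloop
endfacet
facet normal 0.303 0.401 0.864
outer loop
vertex -5.013 1.924 2.879
vertex -3.725 0.259 3.2
vertex -3.422 2.955 1.843
endloop
endfacet
facet normal -0.657 0.100 -0.747
outer loop
vertex -3.692 -1.464 -1.568
vertex -4.39 -1.944 -1.018
vertex -4.192 -0.955 -1.06
endloop
endfacet
facet normal 0.760 0.642 0.105
outer loop
vertex -3.692 -1.464 -1.568
vertex -4.192 -0.955 -1.06
vertex -3.39 -2.096 0.118
endloop
endfacet
facet normal -0.658 0.100 -0.747
outer loop
vertex -4.192 -0.955 -1.06
vertex -4.39 -1.944 -1.018
vertex -4.841 -1.191 -0.52
endloop
endfacet
facet normal 0.218 0.771 0.599
outer loop
vertex -4.192 -0.955 -1.06
vertex -4.841 -1.191 -0.52
vertex -3.39 -2.096 0.118
endloop
endfacet
facet normal -0.658 0.100 -0.747
outer loop
vertex -4.841 -1.191 -0.52
vertex -4.39 -1.944 -1.018
vertex -5.15 -1.994 -0.355
endloop
endfacet
facet normal -0.234 0.281 0.931
outer loop
vertex -4.841 -1.191 -0.52
vertex -5.15 -1.994 -0.355
vertex -3.39 -2.096 0.118
endloop
endfacet
facet normal -0.658 0.099 -0.747
outer loop
vertex -5.15 -1.994 -0.355
vertex -4.39 -1.944 -1.018
vertex -4.886 -2.76 -0.689
endloop
endfacet
facet normal -0.255 -0.459 0.851
outer loop
vertex -5.15 -1.994 -0.355
vertex -4.886 -2.76 -0.689
vertex -3.39 -2.096 0.118
endloop
endfacet
facet normal -0.658 0.099 -0.747
outer loop
vertex -4.886 -2.76 -0.689
vertex -4.39 -1.944 -1.018
vertex -4.248 -2.912 -1.271
endloop
endfacet
facet normal 0.170 -0.892 0.419
outer loop
vertex -4.886 -2.76 -0.689
vertex -4.248 -2.912 -1.271
vertex -3.39 -2.096 0.118
endloop
endfacet
facet normal -0.657 0.099 -0.747
outer loop
vertex -4.248 -2.912 -1.271
vertex -4.39 -1.944 -1.018
vertex -3.717 -2.335 -1.662
endloop
endfacet
facet normal 0.722 -0.691 -0.040
outer loop
vertex -4.248 -2.912 -1.271
vertex -3.717 -2.335 -1.662
vertex -3.39 -2.096 0.118
endloop
endfacet
facet normal -0.657 0.099 -0.747
outer loop
vertex -3.717 -2.335 -1.662
vertex -4.39 -1.944 -1.018
vertex -3.692 -1.464 -1.568
endloop
endfacet
facet normal 0.984 -0.009 -0.180
outer loop
vertex -3.717 -2.335 -1.662
vertex -3.692 -1.464 -1.568
vertex -3.39 -2.096 0.118
endloop
endfacet

endsolid


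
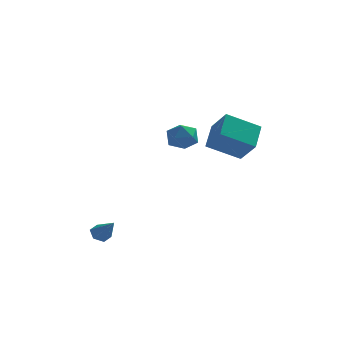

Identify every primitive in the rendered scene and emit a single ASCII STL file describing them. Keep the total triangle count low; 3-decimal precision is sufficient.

solid 
facet normal 0.252 0.279 0.927
outer loop
vertex 0.549 1.753 3.102
vertex 0.637 0.905 3.333
vertex 1.329 1.349 3.011
endloop
endfacet
facet normal 0.452 0.770 0.450
outer loop
vertex 0.549 1.753 3.102
vertex 1.329 1.349 3.011
vertex 1.035 1.891 2.378
endloop
endfacet
facet normal -0.132 0.986 0.099
outer loop
vertex 0.549 1.753 3.102
vertex 1.035 1.891 2.378
vertex 0.162 1.781 2.309
endloop
endfacet
facet normal -0.691 0.627 0.359
outer loop
vertex 0.549 1.753 3.102
vertex 0.162 1.781 2.309
vertex -0.084 1.172 2.899
endloop
endfacet
facet normal -0.454 0.190 0.871
outer loop
vertex 0.549 1.753 3.102
vertex -0.084 1.172 2.899
vertex 0.637 0.905 3.333
endloop
endfacet
facet normal 0.888 0.459 -0.020
outer loop
vertex 1.035 1.891 2.378
vertex 1.329 1.349 3.011
vertex 1.424 1.128 2.161
endloop
endfacet
facet normal 0.567 -0.338 0.751
outer loop
vertex 1.329 1.349 3.011
vertex 0.637 0.905 3.333
vertex 1.178 0.519 2.751
endloop
endfacet
facet normal -0.576 -0.482 0.661
outer loop
vertex 0.637 0.905 3.333
vertex -0.084 1.172 2.899
vertex 0.305 0.409 2.682
endloop
endfacet
facet normal -0.960 0.227 -0.166
outer loop
vertex -0.084 1.172 2.899
vertex 0.162 1.781 2.309
vertex 0.011 0.951 2.049
endloop
endfacet
facet normal -0.055 0.808 -0.587
outer loop
vertex 0.162 1.781 2.309
vertex 1.035 1.891 2.378
vertex 0.703 1.395 1.727
endloop
endfacet
facet normal 0.691 -0.627 -0.359
outer loop
vertex 0.791 0.547 1.958
vertex 1.424 1.128 2.161
vertex 1.178 0.519 2.751
endloop
endfacet
facet normal 0.132 -0.986 -0.099
outer loop
vertex 0.791 0.547 1.958
vertex 1.178 0.519 2.751
vertex 0.305 0.409 2.682
endloop
endfacet
facet normal -0.452 -0.770 -0.450
outer loop
vertex 0.791 0.547 1.958
vertex 0.305 0.409 2.682
vertex 0.011 0.951 2.049
endloop
endfacet
facet normal -0.252 -0.279 -0.927
outer loop
vertex 0.791 0.547 1.958
vertex 0.011 0.951 2.049
vertex 0.703 1.395 1.727
endloop
endfacet
facet normal 0.454 -0.190 -0.871
outer loop
vertex 0.791 0.547 1.958
vertex 0.703 1.395 1.727
vertex 1.424 1.128 2.161
endloop
endfacet
facet normal 0.960 -0.227 0.166
outer loop
vertex 1.178 0.519 2.751
vertex 1.424 1.128 2.161
vertex 1.329 1.349 3.011
endloop
endfacet
facet normal 0.055 -0.808 0.587
outer loop
vertex 0.305 0.409 2.682
vertex 1.178 0.519 2.751
vertex 0.637 0.905 3.333
endloop
endfacet
facet normal -0.888 -0.459 0.020
outer loop
vertex 0.011 0.951 2.049
vertex 0.305 0.409 2.682
vertex -0.084 1.172 2.899
endloop
endfacet
facet normal -0.567 0.338 -0.751
outer loop
vertex 0.703 1.395 1.727
vertex 0.011 0.951 2.049
vertex 0.162 1.781 2.309
endloop
endfacet
facet normal 0.576 0.482 -0.661
outer loop
vertex 1.424 1.128 2.161
vertex 0.703 1.395 1.727
vertex 1.035 1.891 2.378
endloop
endfacet
facet normal -0.460 0.543 -0.702
outer loop
vertex -2.565 -3.149 -2.359
vertex -3.056 -3.234 -2.103
vertex -2.742 -2.791 -1.966
endloop
endfacet
facet normal 0.932 0.346 0.105
outer loop
vertex -2.565 -3.149 -2.359
vertex -2.742 -2.791 -1.966
vertex -2.384 -4.026 -1.077
endloop
endfacet
facet normal -0.459 0.543 -0.703
outer loop
vertex -2.742 -2.791 -1.966
vertex -3.056 -3.234 -2.103
vertex -3.233 -2.876 -1.711
endloop
endfacet
facet normal 0.278 0.613 0.740
outer loop
vertex -2.742 -2.791 -1.966
vertex -3.233 -2.876 -1.711
vertex -2.384 -4.026 -1.077
endloop
endfacet
facet normal -0.459 0.543 -0.703
outer loop
vertex -3.233 -2.876 -1.711
vertex -3.056 -3.234 -2.103
vertex -3.547 -3.319 -1.848
endloop
endfacet
facet normal -0.509 0.096 0.856
outer loop
vertex -3.233 -2.876 -1.711
vertex -3.547 -3.319 -1.848
vertex -2.384 -4.026 -1.077
endloop
endfacet
facet normal -0.459 0.543 -0.703
outer loop
vertex -3.547 -3.319 -1.848
vertex -3.056 -3.234 -2.103
vertex -3.37 -3.677 -2.24
endloop
endfacet
facet normal -0.642 -0.688 0.338
outer loop
vertex -3.547 -3.319 -1.848
vertex -3.37 -3.677 -2.24
vertex -2.384 -4.026 -1.077
endloop
endfacet
facet normal -0.459 0.543 -0.703
outer loop
vertex -3.37 -3.677 -2.24
vertex -3.056 -3.234 -2.103
vertex -2.879 -3.592 -2.495
endloop
endfacet
facet normal 0.011 -0.955 -0.296
outer loop
vertex -3.37 -3.677 -2.24
vertex -2.879 -3.592 -2.495
vertex -2.384 -4.026 -1.077
endloop
endfacet
facet normal -0.460 0.542 -0.703
outer loop
vertex -2.879 -3.592 -2.495
vertex -3.056 -3.234 -2.103
vertex -2.565 -3.149 -2.359
endloop
endfacet
facet normal 0.798 -0.439 -0.413
outer loop
vertex -2.879 -3.592 -2.495
vertex -2.565 -3.149 -2.359
vertex -2.384 -4.026 -1.077
endloop
endfacet
facet normal -0.880 -0.103 0.463
outer loop
vertex 2.444 -3.58 4.391
vertex 2.727 -2.309 5.213
vertex 1.784 -2.743 3.323
endloop
endfacet
facet normal -0.183 -0.826 -0.534
outer loop
vertex 3.413 -2.551 2.467
vertex 2.444 -3.58 4.391
vertex 1.784 -2.743 3.323
endloop
endfacet
facet normal -0.880 -0.103 0.463
outer loop
vertex 1.784 -2.743 3.323
vertex 2.727 -2.309 5.213
vertex 2.067 -1.471 4.144
endloop
endfacet
facet normal -0.437 0.554 -0.708
outer loop
vertex 2.067 -1.471 4.144
vertex 3.413 -2.551 2.467
vertex 1.784 -2.743 3.323
endloop
endfacet
facet normal 0.437 -0.555 0.708
outer loop
vertex 2.444 -3.58 4.391
vertex 4.356 -2.117 4.357
vertex 2.727 -2.309 5.213
endloop
endfacet
facet normal -0.183 -0.825 -0.534
outer loop
vertex 4.073 -3.389 3.536
vertex 2.444 -3.58 4.391
vertex 3.413 -2.551 2.467
endloop
endfacet
facet normal 0.437 -0.554 0.708
outer loop
vertex 4.073 -3.389 3.536
vertex 4.356 -2.117 4.357
vertex 2.444 -3.58 4.391
endloop
endfacet
facet normal 0.183 0.825 0.534
outer loop
vertex 2.727 -2.309 5.213
vertex 4.356 -2.117 4.357
vertex 2.067 -1.471 4.144
endloop
endfacet
facet normal -0.437 0.555 -0.708
outer loop
vertex 3.696 -1.28 3.289
vertex 3.413 -2.551 2.467
vertex 2.067 -1.471 4.144
endloop
endfacet
facet normal 0.183 0.826 0.534
outer loop
vertex 2.067 -1.471 4.144
vertex 4.356 -2.117 4.357
vertex 3.696 -1.28 3.289
endloop
endfacet
facet normal 0.880 0.103 -0.463
outer loop
vertex 3.696 -1.28 3.289
vertex 4.073 -3.389 3.536
vertex 3.413 -2.551 2.467
endloop
endfacet
facet normal 0.880 0.103 -0.463
outer loop
vertex 4.356 -2.117 4.357
vertex 4.073 -3.389 3.536
vertex 3.696 -1.28 3.289
endloop
endfacet

endsolid


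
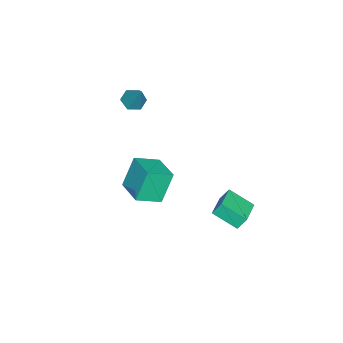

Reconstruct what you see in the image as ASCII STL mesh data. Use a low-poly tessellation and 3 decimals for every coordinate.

solid 
facet normal -0.639 0.655 -0.404
outer loop
vertex 0.837 -0.752 -0.141
vertex 2.167 0.726 0.152
vertex 1.681 -1.127 -2.083
endloop
endfacet
facet normal -0.662 -0.736 -0.146
outer loop
vertex 2.773 -2.246 -1.392
vertex 0.837 -0.752 -0.141
vertex 1.681 -1.127 -2.083
endloop
endfacet
facet normal -0.639 0.655 -0.404
outer loop
vertex 1.681 -1.127 -2.083
vertex 2.167 0.726 0.152
vertex 3.011 0.351 -1.79
endloop
endfacet
facet normal 0.393 -0.174 -0.903
outer loop
vertex 3.011 0.351 -1.79
vertex 2.773 -2.246 -1.392
vertex 1.681 -1.127 -2.083
endloop
endfacet
facet normal -0.393 0.174 0.903
outer loop
vertex 0.837 -0.752 -0.141
vertex 3.259 -0.393 0.843
vertex 2.167 0.726 0.152
endloop
endfacet
facet normal -0.662 -0.736 -0.146
outer loop
vertex 1.929 -1.871 0.55
vertex 0.837 -0.752 -0.141
vertex 2.773 -2.246 -1.392
endloop
endfacet
facet normal -0.393 0.174 0.903
outer loop
vertex 1.929 -1.871 0.55
vertex 3.259 -0.393 0.843
vertex 0.837 -0.752 -0.141
endloop
endfacet
facet normal 0.662 0.736 0.146
outer loop
vertex 2.167 0.726 0.152
vertex 3.259 -0.393 0.843
vertex 3.011 0.351 -1.79
endloop
endfacet
facet normal 0.393 -0.174 -0.903
outer loop
vertex 4.103 -0.768 -1.099
vertex 2.773 -2.246 -1.392
vertex 3.011 0.351 -1.79
endloop
endfacet
facet normal 0.662 0.736 0.146
outer loop
vertex 3.011 0.351 -1.79
vertex 3.259 -0.393 0.843
vertex 4.103 -0.768 -1.099
endloop
endfacet
facet normal 0.639 -0.655 0.404
outer loop
vertex 4.103 -0.768 -1.099
vertex 1.929 -1.871 0.55
vertex 2.773 -2.246 -1.392
endloop
endfacet
facet normal 0.639 -0.655 0.404
outer loop
vertex 3.259 -0.393 0.843
vertex 1.929 -1.871 0.55
vertex 4.103 -0.768 -1.099
endloop
endfacet
facet normal -0.372 -0.439 -0.818
outer loop
vertex -0.15 -3.247 2.862
vertex -0.887 -3.196 3.17
vertex -0.599 -2.6 2.719
endloop
endfacet
facet normal 0.820 0.513 -0.253
outer loop
vertex -0.15 -3.247 2.862
vertex -0.599 -2.6 2.719
vertex -0.133 -2.304 4.83
endloop
endfacet
facet normal -0.372 -0.439 -0.818
outer loop
vertex -0.599 -2.6 2.719
vertex -0.887 -3.196 3.17
vertex -1.336 -2.549 3.027
endloop
endfacet
facet normal 0.010 0.990 -0.141
outer loop
vertex -0.599 -2.6 2.719
vertex -1.336 -2.549 3.027
vertex -0.133 -2.304 4.83
endloop
endfacet
facet normal -0.371 -0.439 -0.818
outer loop
vertex -1.336 -2.549 3.027
vertex -0.887 -3.196 3.17
vertex -1.624 -3.145 3.477
endloop
endfacet
facet normal -0.690 0.618 0.377
outer loop
vertex -1.336 -2.549 3.027
vertex -1.624 -3.145 3.477
vertex -0.133 -2.304 4.83
endloop
endfacet
facet normal -0.371 -0.439 -0.818
outer loop
vertex -1.624 -3.145 3.477
vertex -0.887 -3.196 3.17
vertex -1.175 -3.791 3.62
endloop
endfacet
facet normal -0.580 -0.230 0.782
outer loop
vertex -1.624 -3.145 3.477
vertex -1.175 -3.791 3.62
vertex -0.133 -2.304 4.83
endloop
endfacet
facet normal -0.371 -0.439 -0.818
outer loop
vertex -1.175 -3.791 3.62
vertex -0.887 -3.196 3.17
vertex -0.438 -3.842 3.313
endloop
endfacet
facet normal 0.230 -0.706 0.670
outer loop
vertex -1.175 -3.791 3.62
vertex -0.438 -3.842 3.313
vertex -0.133 -2.304 4.83
endloop
endfacet
facet normal -0.372 -0.440 -0.818
outer loop
vertex -0.438 -3.842 3.313
vertex -0.887 -3.196 3.17
vertex -0.15 -3.247 2.862
endloop
endfacet
facet normal 0.930 -0.335 0.152
outer loop
vertex -0.438 -3.842 3.313
vertex -0.15 -3.247 2.862
vertex -0.133 -2.304 4.83
endloop
endfacet
facet normal -0.974 -0.146 -0.174
outer loop
vertex -0.893 2.93 -3.044
vertex -0.964 4.506 -3.97
vertex -0.667 2.439 -3.897
endloop
endfacet
facet normal 0.039 -0.862 0.506
outer loop
vertex 1.164 2.714 -3.57
vertex -0.893 2.93 -3.044
vertex -0.667 2.439 -3.897
endloop
endfacet
facet normal -0.974 -0.146 -0.174
outer loop
vertex -0.667 2.439 -3.897
vertex -0.964 4.506 -3.97
vertex -0.738 4.015 -4.823
endloop
endfacet
facet normal 0.224 -0.486 -0.845
outer loop
vertex -0.738 4.015 -4.823
vertex 1.164 2.714 -3.57
vertex -0.667 2.439 -3.897
endloop
endfacet
facet normal -0.224 0.486 0.845
outer loop
vertex -0.893 2.93 -3.044
vertex 0.867 4.781 -3.643
vertex -0.964 4.506 -3.97
endloop
endfacet
facet normal 0.039 -0.862 0.506
outer loop
vertex 0.938 3.205 -2.717
vertex -0.893 2.93 -3.044
vertex 1.164 2.714 -3.57
endloop
endfacet
facet normal -0.224 0.486 0.845
outer loop
vertex 0.938 3.205 -2.717
vertex 0.867 4.781 -3.643
vertex -0.893 2.93 -3.044
endloop
endfacet
facet normal -0.039 0.862 -0.506
outer loop
vertex -0.964 4.506 -3.97
vertex 0.867 4.781 -3.643
vertex -0.738 4.015 -4.823
endloop
endfacet
facet normal 0.224 -0.486 -0.845
outer loop
vertex 1.093 4.29 -4.496
vertex 1.164 2.714 -3.57
vertex -0.738 4.015 -4.823
endloop
endfacet
facet normal -0.039 0.862 -0.506
outer loop
vertex -0.738 4.015 -4.823
vertex 0.867 4.781 -3.643
vertex 1.093 4.29 -4.496
endloop
endfacet
facet normal 0.974 0.146 0.174
outer loop
vertex 1.093 4.29 -4.496
vertex 0.938 3.205 -2.717
vertex 1.164 2.714 -3.57
endloop
endfacet
facet normal 0.974 0.146 0.174
outer loop
vertex 0.867 4.781 -3.643
vertex 0.938 3.205 -2.717
vertex 1.093 4.29 -4.496
endloop
endfacet

endsolid


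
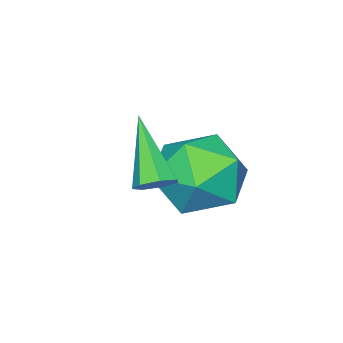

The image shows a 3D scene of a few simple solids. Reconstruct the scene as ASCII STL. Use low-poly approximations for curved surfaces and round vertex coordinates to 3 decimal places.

solid 
facet normal 0.384 0.586 -0.713
outer loop
vertex 4.485 1.178 2.806
vertex 4.023 1.224 2.595
vertex 4.24 1.516 2.952
endloop
endfacet
facet normal 0.627 0.123 0.769
outer loop
vertex 4.485 1.178 2.806
vertex 4.24 1.516 2.952
vertex 3.297 0.116 3.945
endloop
endfacet
facet normal 0.382 0.588 -0.713
outer loop
vertex 4.24 1.516 2.952
vertex 4.023 1.224 2.595
vertex 3.831 1.634 2.83
endloop
endfacet
facet normal -0.062 0.605 0.794
outer loop
vertex 4.24 1.516 2.952
vertex 3.831 1.634 2.83
vertex 3.297 0.116 3.945
endloop
endfacet
facet normal 0.382 0.588 -0.713
outer loop
vertex 3.831 1.634 2.83
vertex 4.023 1.224 2.595
vertex 3.567 1.443 2.531
endloop
endfacet
facet normal -0.775 0.528 0.347
outer loop
vertex 3.831 1.634 2.83
vertex 3.567 1.443 2.531
vertex 3.297 0.116 3.945
endloop
endfacet
facet normal 0.382 0.588 -0.713
outer loop
vertex 3.567 1.443 2.531
vertex 4.023 1.224 2.595
vertex 3.646 1.087 2.28
endloop
endfacet
facet normal -0.971 -0.051 -0.233
outer loop
vertex 3.567 1.443 2.531
vertex 3.646 1.087 2.28
vertex 3.297 0.116 3.945
endloop
endfacet
facet normal 0.385 0.585 -0.714
outer loop
vertex 3.646 1.087 2.28
vertex 4.023 1.224 2.595
vertex 4.008 0.833 2.267
endloop
endfacet
facet normal -0.506 -0.695 -0.511
outer loop
vertex 3.646 1.087 2.28
vertex 4.008 0.833 2.267
vertex 3.297 0.116 3.945
endloop
endfacet
facet normal 0.383 0.585 -0.715
outer loop
vertex 4.008 0.833 2.267
vertex 4.023 1.224 2.595
vertex 4.382 0.874 2.501
endloop
endfacet
facet normal 0.274 -0.921 -0.277
outer loop
vertex 4.008 0.833 2.267
vertex 4.382 0.874 2.501
vertex 3.297 0.116 3.945
endloop
endfacet
facet normal 0.384 0.586 -0.714
outer loop
vertex 4.382 0.874 2.501
vertex 4.023 1.224 2.595
vertex 4.485 1.178 2.806
endloop
endfacet
facet normal 0.778 -0.557 0.292
outer loop
vertex 4.382 0.874 2.501
vertex 4.485 1.178 2.806
vertex 3.297 0.116 3.945
endloop
endfacet
facet normal -0.987 -0.094 0.129
outer loop
vertex 0.855 1.191 1.456
vertex 0.951 -0.026 1.304
vertex 1.051 0.463 2.429
endloop
endfacet
facet normal -0.734 0.464 0.495
outer loop
vertex 0.855 1.191 1.456
vertex 1.051 0.463 2.429
vertex 1.656 1.529 2.327
endloop
endfacet
facet normal -0.420 0.907 0.034
outer loop
vertex 0.855 1.191 1.456
vertex 1.656 1.529 2.327
vertex 1.929 1.7 1.14
endloop
endfacet
facet normal -0.478 0.623 -0.620
outer loop
vertex 0.855 1.191 1.456
vertex 1.929 1.7 1.14
vertex 1.494 0.738 0.508
endloop
endfacet
facet normal -0.828 0.005 -0.560
outer loop
vertex 0.855 1.191 1.456
vertex 1.494 0.738 0.508
vertex 0.951 -0.026 1.304
endloop
endfacet
facet normal -0.235 0.224 0.946
outer loop
vertex 1.656 1.529 2.327
vertex 1.051 0.463 2.429
vertex 2.246 0.522 2.712
endloop
endfacet
facet normal -0.645 -0.679 0.352
outer loop
vertex 1.051 0.463 2.429
vertex 0.951 -0.026 1.304
vertex 1.811 -0.44 2.08
endloop
endfacet
facet normal -0.388 -0.519 -0.762
outer loop
vertex 0.951 -0.026 1.304
vertex 1.494 0.738 0.508
vertex 2.084 -0.269 0.893
endloop
endfacet
facet normal 0.179 0.482 -0.857
outer loop
vertex 1.494 0.738 0.508
vertex 1.929 1.7 1.14
vertex 2.689 0.797 0.791
endloop
endfacet
facet normal 0.274 0.941 0.199
outer loop
vertex 1.929 1.7 1.14
vertex 1.656 1.529 2.327
vertex 2.789 1.286 1.916
endloop
endfacet
facet normal 0.478 -0.623 0.620
outer loop
vertex 2.885 0.069 1.764
vertex 2.246 0.522 2.712
vertex 1.811 -0.44 2.08
endloop
endfacet
facet normal 0.420 -0.907 -0.034
outer loop
vertex 2.885 0.069 1.764
vertex 1.811 -0.44 2.08
vertex 2.084 -0.269 0.893
endloop
endfacet
facet normal 0.734 -0.464 -0.495
outer loop
vertex 2.885 0.069 1.764
vertex 2.084 -0.269 0.893
vertex 2.689 0.797 0.791
endloop
endfacet
facet normal 0.987 0.094 -0.129
outer loop
vertex 2.885 0.069 1.764
vertex 2.689 0.797 0.791
vertex 2.789 1.286 1.916
endloop
endfacet
facet normal 0.828 -0.005 0.560
outer loop
vertex 2.885 0.069 1.764
vertex 2.789 1.286 1.916
vertex 2.246 0.522 2.712
endloop
endfacet
facet normal -0.179 -0.482 0.857
outer loop
vertex 1.811 -0.44 2.08
vertex 2.246 0.522 2.712
vertex 1.051 0.463 2.429
endloop
endfacet
facet normal -0.274 -0.941 -0.199
outer loop
vertex 2.084 -0.269 0.893
vertex 1.811 -0.44 2.08
vertex 0.951 -0.026 1.304
endloop
endfacet
facet normal 0.235 -0.224 -0.946
outer loop
vertex 2.689 0.797 0.791
vertex 2.084 -0.269 0.893
vertex 1.494 0.738 0.508
endloop
endfacet
facet normal 0.645 0.679 -0.352
outer loop
vertex 2.789 1.286 1.916
vertex 2.689 0.797 0.791
vertex 1.929 1.7 1.14
endloop
endfacet
facet normal 0.388 0.519 0.762
outer loop
vertex 2.246 0.522 2.712
vertex 2.789 1.286 1.916
vertex 1.656 1.529 2.327
endloop
endfacet

endsolid


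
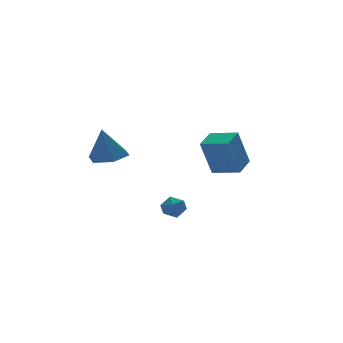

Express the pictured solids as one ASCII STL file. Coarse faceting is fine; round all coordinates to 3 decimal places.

solid 
facet normal 0.182 -0.052 -0.982
outer loop
vertex -1.461 1.56 0.981
vertex -2.367 1.246 0.83
vertex -2.174 2.197 0.815
endloop
endfacet
facet normal 0.504 0.697 0.509
outer loop
vertex -1.461 1.56 0.981
vertex -2.174 2.197 0.815
vertex -2.673 1.334 2.49
endloop
endfacet
facet normal 0.181 -0.052 -0.982
outer loop
vertex -2.174 2.197 0.815
vertex -2.367 1.246 0.83
vertex -3.08 1.882 0.665
endloop
endfacet
facet normal -0.359 0.869 0.341
outer loop
vertex -2.174 2.197 0.815
vertex -3.08 1.882 0.665
vertex -2.673 1.334 2.49
endloop
endfacet
facet normal 0.181 -0.052 -0.982
outer loop
vertex -3.08 1.882 0.665
vertex -2.367 1.246 0.83
vertex -3.272 0.932 0.68
endloop
endfacet
facet normal -0.943 0.195 0.269
outer loop
vertex -3.08 1.882 0.665
vertex -3.272 0.932 0.68
vertex -2.673 1.334 2.49
endloop
endfacet
facet normal 0.181 -0.052 -0.982
outer loop
vertex -3.272 0.932 0.68
vertex -2.367 1.246 0.83
vertex -2.559 0.295 0.845
endloop
endfacet
facet normal -0.666 -0.651 0.365
outer loop
vertex -3.272 0.932 0.68
vertex -2.559 0.295 0.845
vertex -2.673 1.334 2.49
endloop
endfacet
facet normal 0.182 -0.052 -0.982
outer loop
vertex -2.559 0.295 0.845
vertex -2.367 1.246 0.83
vertex -1.654 0.609 0.996
endloop
endfacet
facet normal 0.196 -0.823 0.533
outer loop
vertex -2.559 0.295 0.845
vertex -1.654 0.609 0.996
vertex -2.673 1.334 2.49
endloop
endfacet
facet normal 0.182 -0.052 -0.982
outer loop
vertex -1.654 0.609 0.996
vertex -2.367 1.246 0.83
vertex -1.461 1.56 0.981
endloop
endfacet
facet normal 0.782 -0.149 0.606
outer loop
vertex -1.654 0.609 0.996
vertex -1.461 1.56 0.981
vertex -2.673 1.334 2.49
endloop
endfacet
facet normal -0.561 0.589 0.582
outer loop
vertex -0.369 -0.348 -1.802
vertex -0.805 -0.841 -1.723
vertex -0.299 -0.776 -1.301
endloop
endfacet
facet normal 0.129 0.763 0.634
outer loop
vertex -0.369 -0.348 -1.802
vertex -0.299 -0.776 -1.301
vertex 0.232 -0.579 -1.646
endloop
endfacet
facet normal 0.363 0.931 -0.020
outer loop
vertex -0.369 -0.348 -1.802
vertex 0.232 -0.579 -1.646
vertex 0.053 -0.523 -2.282
endloop
endfacet
facet normal -0.183 0.861 -0.475
outer loop
vertex -0.369 -0.348 -1.802
vertex 0.053 -0.523 -2.282
vertex -0.587 -0.685 -2.329
endloop
endfacet
facet normal -0.753 0.650 -0.104
outer loop
vertex -0.369 -0.348 -1.802
vertex -0.587 -0.685 -2.329
vertex -0.805 -0.841 -1.723
endloop
endfacet
facet normal 0.486 0.185 0.854
outer loop
vertex 0.232 -0.579 -1.646
vertex -0.299 -0.776 -1.301
vertex 0.167 -1.215 -1.471
endloop
endfacet
facet normal -0.630 -0.096 0.770
outer loop
vertex -0.299 -0.776 -1.301
vertex -0.805 -0.841 -1.723
vertex -0.473 -1.377 -1.518
endloop
endfacet
facet normal -0.941 0.003 -0.338
outer loop
vertex -0.805 -0.841 -1.723
vertex -0.587 -0.685 -2.329
vertex -0.652 -1.321 -2.154
endloop
endfacet
facet normal -0.018 0.344 -0.939
outer loop
vertex -0.587 -0.685 -2.329
vertex 0.053 -0.523 -2.282
vertex -0.121 -1.124 -2.499
endloop
endfacet
facet normal 0.865 0.458 -0.203
outer loop
vertex 0.053 -0.523 -2.282
vertex 0.232 -0.579 -1.646
vertex 0.385 -1.059 -2.077
endloop
endfacet
facet normal 0.183 -0.861 0.475
outer loop
vertex -0.051 -1.552 -1.998
vertex 0.167 -1.215 -1.471
vertex -0.473 -1.377 -1.518
endloop
endfacet
facet normal -0.363 -0.931 0.020
outer loop
vertex -0.051 -1.552 -1.998
vertex -0.473 -1.377 -1.518
vertex -0.652 -1.321 -2.154
endloop
endfacet
facet normal -0.129 -0.763 -0.634
outer loop
vertex -0.051 -1.552 -1.998
vertex -0.652 -1.321 -2.154
vertex -0.121 -1.124 -2.499
endloop
endfacet
facet normal 0.561 -0.589 -0.582
outer loop
vertex -0.051 -1.552 -1.998
vertex -0.121 -1.124 -2.499
vertex 0.385 -1.059 -2.077
endloop
endfacet
facet normal 0.753 -0.650 0.104
outer loop
vertex -0.051 -1.552 -1.998
vertex 0.385 -1.059 -2.077
vertex 0.167 -1.215 -1.471
endloop
endfacet
facet normal 0.018 -0.344 0.939
outer loop
vertex -0.473 -1.377 -1.518
vertex 0.167 -1.215 -1.471
vertex -0.299 -0.776 -1.301
endloop
endfacet
facet normal -0.865 -0.458 0.203
outer loop
vertex -0.652 -1.321 -2.154
vertex -0.473 -1.377 -1.518
vertex -0.805 -0.841 -1.723
endloop
endfacet
facet normal -0.486 -0.185 -0.854
outer loop
vertex -0.121 -1.124 -2.499
vertex -0.652 -1.321 -2.154
vertex -0.587 -0.685 -2.329
endloop
endfacet
facet normal 0.630 0.096 -0.770
outer loop
vertex 0.385 -1.059 -2.077
vertex -0.121 -1.124 -2.499
vertex 0.053 -0.523 -2.282
endloop
endfacet
facet normal 0.941 -0.003 0.338
outer loop
vertex 0.167 -1.215 -1.471
vertex 0.385 -1.059 -2.077
vertex 0.232 -0.579 -1.646
endloop
endfacet
facet normal -0.734 -0.640 -0.226
outer loop
vertex 2.794 -0.328 1.317
vertex 1.918 0.779 1.028
vertex 3.401 -0.347 -0.6
endloop
endfacet
facet normal 0.608 -0.768 0.200
outer loop
vertex 4.282 0.421 -0.328
vertex 2.794 -0.328 1.317
vertex 3.401 -0.347 -0.6
endloop
endfacet
facet normal -0.734 -0.640 -0.226
outer loop
vertex 3.401 -0.347 -0.6
vertex 1.918 0.779 1.028
vertex 2.525 0.759 -0.888
endloop
endfacet
facet normal 0.302 -0.009 -0.953
outer loop
vertex 2.525 0.759 -0.888
vertex 4.282 0.421 -0.328
vertex 3.401 -0.347 -0.6
endloop
endfacet
facet normal -0.302 0.009 0.953
outer loop
vertex 2.794 -0.328 1.317
vertex 2.799 1.547 1.3
vertex 1.918 0.779 1.028
endloop
endfacet
facet normal 0.608 -0.768 0.201
outer loop
vertex 3.675 0.441 1.588
vertex 2.794 -0.328 1.317
vertex 4.282 0.421 -0.328
endloop
endfacet
facet normal -0.302 0.009 0.953
outer loop
vertex 3.675 0.441 1.588
vertex 2.799 1.547 1.3
vertex 2.794 -0.328 1.317
endloop
endfacet
facet normal -0.608 0.768 -0.201
outer loop
vertex 1.918 0.779 1.028
vertex 2.799 1.547 1.3
vertex 2.525 0.759 -0.888
endloop
endfacet
facet normal 0.302 -0.010 -0.953
outer loop
vertex 3.406 1.528 -0.617
vertex 4.282 0.421 -0.328
vertex 2.525 0.759 -0.888
endloop
endfacet
facet normal -0.609 0.768 -0.200
outer loop
vertex 2.525 0.759 -0.888
vertex 2.799 1.547 1.3
vertex 3.406 1.528 -0.617
endloop
endfacet
facet normal 0.734 0.640 0.226
outer loop
vertex 3.406 1.528 -0.617
vertex 3.675 0.441 1.588
vertex 4.282 0.421 -0.328
endloop
endfacet
facet normal 0.734 0.640 0.226
outer loop
vertex 2.799 1.547 1.3
vertex 3.675 0.441 1.588
vertex 3.406 1.528 -0.617
endloop
endfacet

endsolid


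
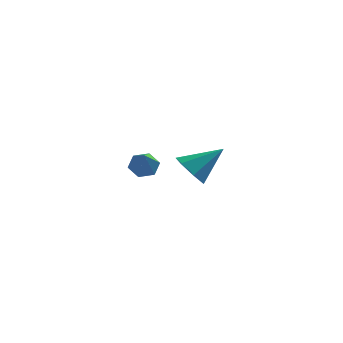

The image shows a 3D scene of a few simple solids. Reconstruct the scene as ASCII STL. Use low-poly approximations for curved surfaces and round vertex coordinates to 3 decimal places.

solid 
facet normal -0.732 -0.298 -0.612
outer loop
vertex 3.634 1.039 -1.121
vertex 2.999 1.661 -0.664
vertex 3.586 1.839 -1.453
endloop
endfacet
facet normal 0.924 -0.098 -0.370
outer loop
vertex 3.634 1.039 -1.121
vertex 3.586 1.839 -1.453
vertex 4.421 2.239 0.524
endloop
endfacet
facet normal -0.733 -0.297 -0.612
outer loop
vertex 3.586 1.839 -1.453
vertex 2.999 1.661 -0.664
vertex 3.097 2.505 -1.191
endloop
endfacet
facet normal 0.653 0.639 -0.405
outer loop
vertex 3.586 1.839 -1.453
vertex 3.097 2.505 -1.191
vertex 4.421 2.239 0.524
endloop
endfacet
facet normal -0.734 -0.297 -0.611
outer loop
vertex 3.097 2.505 -1.191
vertex 2.999 1.661 -0.664
vertex 2.534 2.537 -0.531
endloop
endfacet
facet normal 0.124 0.991 0.058
outer loop
vertex 3.097 2.505 -1.191
vertex 2.534 2.537 -0.531
vertex 4.421 2.239 0.524
endloop
endfacet
facet normal -0.734 -0.297 -0.612
outer loop
vertex 2.534 2.537 -0.531
vertex 2.999 1.661 -0.664
vertex 2.321 1.909 0.029
endloop
endfacet
facet normal -0.267 0.690 0.673
outer loop
vertex 2.534 2.537 -0.531
vertex 2.321 1.909 0.029
vertex 4.421 2.239 0.524
endloop
endfacet
facet normal -0.734 -0.297 -0.611
outer loop
vertex 2.321 1.909 0.029
vertex 2.999 1.661 -0.664
vertex 2.619 1.095 0.067
endloop
endfacet
facet normal -0.224 -0.036 0.974
outer loop
vertex 2.321 1.909 0.029
vertex 2.619 1.095 0.067
vertex 4.421 2.239 0.524
endloop
endfacet
facet normal -0.733 -0.298 -0.612
outer loop
vertex 2.619 1.095 0.067
vertex 2.999 1.661 -0.664
vertex 3.203 0.707 -0.444
endloop
endfacet
facet normal 0.219 -0.640 0.737
outer loop
vertex 2.619 1.095 0.067
vertex 3.203 0.707 -0.444
vertex 4.421 2.239 0.524
endloop
endfacet
facet normal -0.732 -0.298 -0.612
outer loop
vertex 3.203 0.707 -0.444
vertex 2.999 1.661 -0.664
vertex 3.634 1.039 -1.121
endloop
endfacet
facet normal 0.731 -0.668 0.138
outer loop
vertex 3.203 0.707 -0.444
vertex 3.634 1.039 -1.121
vertex 4.421 2.239 0.524
endloop
endfacet
facet normal -0.088 0.763 -0.640
outer loop
vertex 1.901 -3.3 1.508
vertex 1.429 -3.019 1.908
vertex 2.085 -2.868 1.998
endloop
endfacet
facet normal 0.946 -0.313 -0.080
outer loop
vertex 1.901 -3.3 1.508
vertex 2.085 -2.868 1.998
vertex 1.611 -4.621 3.252
endloop
endfacet
facet normal -0.088 0.763 -0.640
outer loop
vertex 2.085 -2.868 1.998
vertex 1.429 -3.019 1.908
vertex 1.613 -2.586 2.399
endloop
endfacet
facet normal 0.712 0.271 0.648
outer loop
vertex 2.085 -2.868 1.998
vertex 1.613 -2.586 2.399
vertex 1.611 -4.621 3.252
endloop
endfacet
facet normal -0.087 0.763 -0.640
outer loop
vertex 1.613 -2.586 2.399
vertex 1.429 -3.019 1.908
vertex 0.956 -2.737 2.308
endloop
endfacet
facet normal -0.212 0.378 0.901
outer loop
vertex 1.613 -2.586 2.399
vertex 0.956 -2.737 2.308
vertex 1.611 -4.621 3.252
endloop
endfacet
facet normal -0.087 0.763 -0.640
outer loop
vertex 0.956 -2.737 2.308
vertex 1.429 -3.019 1.908
vertex 0.772 -3.17 1.817
endloop
endfacet
facet normal -0.900 -0.100 0.425
outer loop
vertex 0.956 -2.737 2.308
vertex 0.772 -3.17 1.817
vertex 1.611 -4.621 3.252
endloop
endfacet
facet normal -0.087 0.763 -0.640
outer loop
vertex 0.772 -3.17 1.817
vertex 1.429 -3.019 1.908
vertex 1.244 -3.452 1.417
endloop
endfacet
facet normal -0.665 -0.683 -0.302
outer loop
vertex 0.772 -3.17 1.817
vertex 1.244 -3.452 1.417
vertex 1.611 -4.621 3.252
endloop
endfacet
facet normal -0.088 0.763 -0.640
outer loop
vertex 1.244 -3.452 1.417
vertex 1.429 -3.019 1.908
vertex 1.901 -3.3 1.508
endloop
endfacet
facet normal 0.260 -0.790 -0.555
outer loop
vertex 1.244 -3.452 1.417
vertex 1.901 -3.3 1.508
vertex 1.611 -4.621 3.252
endloop
endfacet

endsolid
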